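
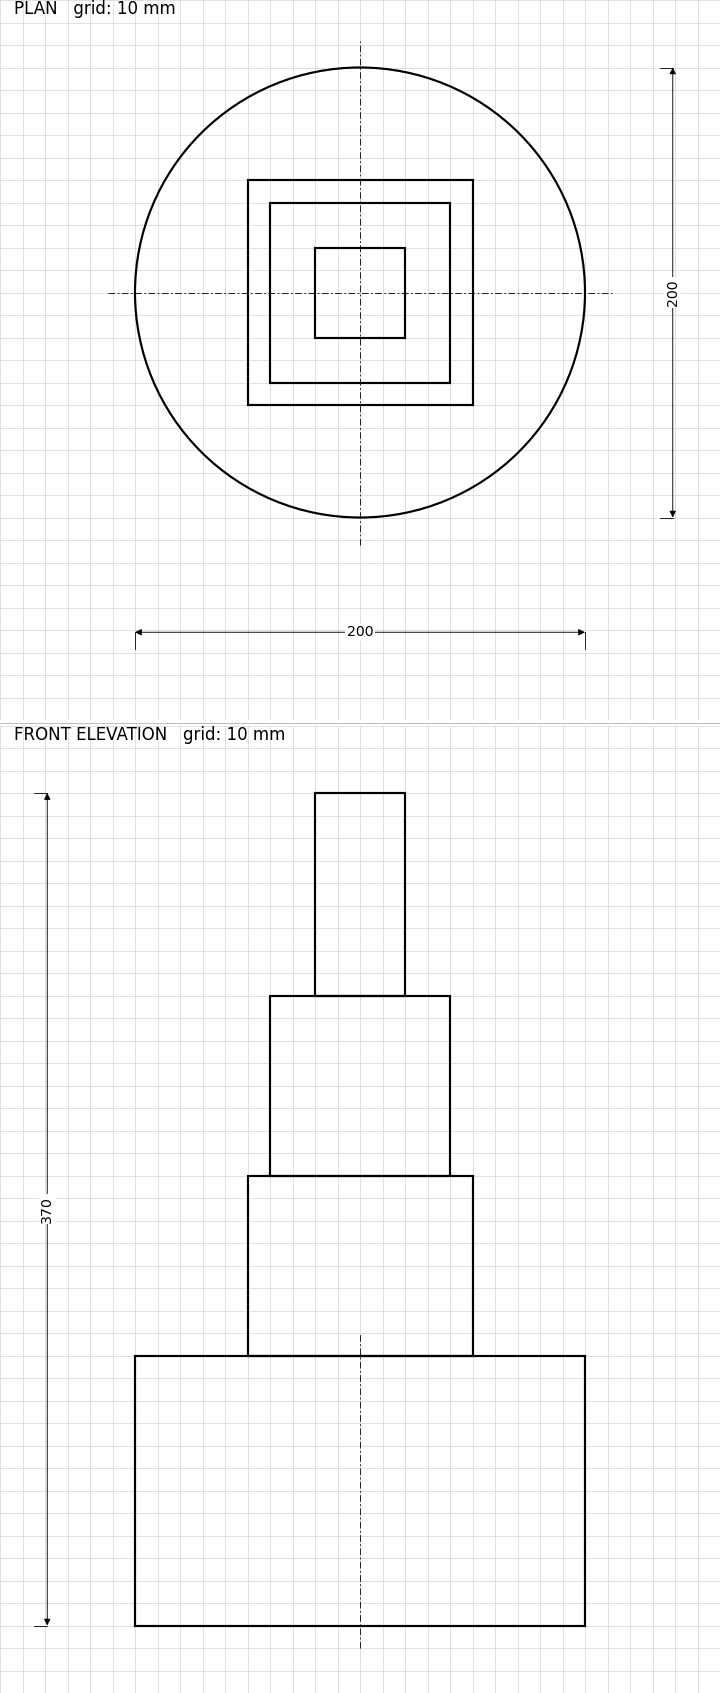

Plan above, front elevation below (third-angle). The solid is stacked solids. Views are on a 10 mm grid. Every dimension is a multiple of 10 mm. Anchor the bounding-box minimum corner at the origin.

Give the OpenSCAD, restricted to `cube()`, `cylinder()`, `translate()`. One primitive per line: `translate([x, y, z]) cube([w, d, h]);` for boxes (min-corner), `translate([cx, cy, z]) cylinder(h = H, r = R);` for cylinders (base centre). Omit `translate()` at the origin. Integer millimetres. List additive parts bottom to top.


translate([100, 100, 0]) cylinder(h = 120, r = 100);
translate([50, 50, 120]) cube([100, 100, 80]);
translate([60, 60, 200]) cube([80, 80, 80]);
translate([80, 80, 280]) cube([40, 40, 90]);


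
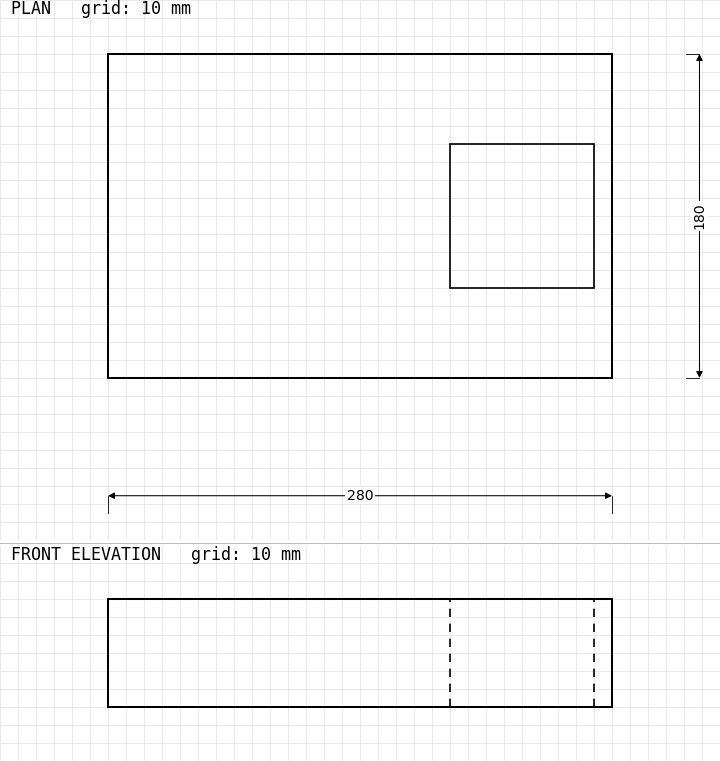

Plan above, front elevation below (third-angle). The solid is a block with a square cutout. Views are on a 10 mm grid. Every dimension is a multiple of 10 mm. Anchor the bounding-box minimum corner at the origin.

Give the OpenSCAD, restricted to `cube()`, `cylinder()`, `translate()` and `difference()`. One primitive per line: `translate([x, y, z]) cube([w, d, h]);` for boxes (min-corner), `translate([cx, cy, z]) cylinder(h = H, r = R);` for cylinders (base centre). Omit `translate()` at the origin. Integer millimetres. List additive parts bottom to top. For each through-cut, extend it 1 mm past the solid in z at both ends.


difference() {
  cube([280, 180, 60]);
  translate([190, 50, -1]) cube([80, 80, 62]);
}


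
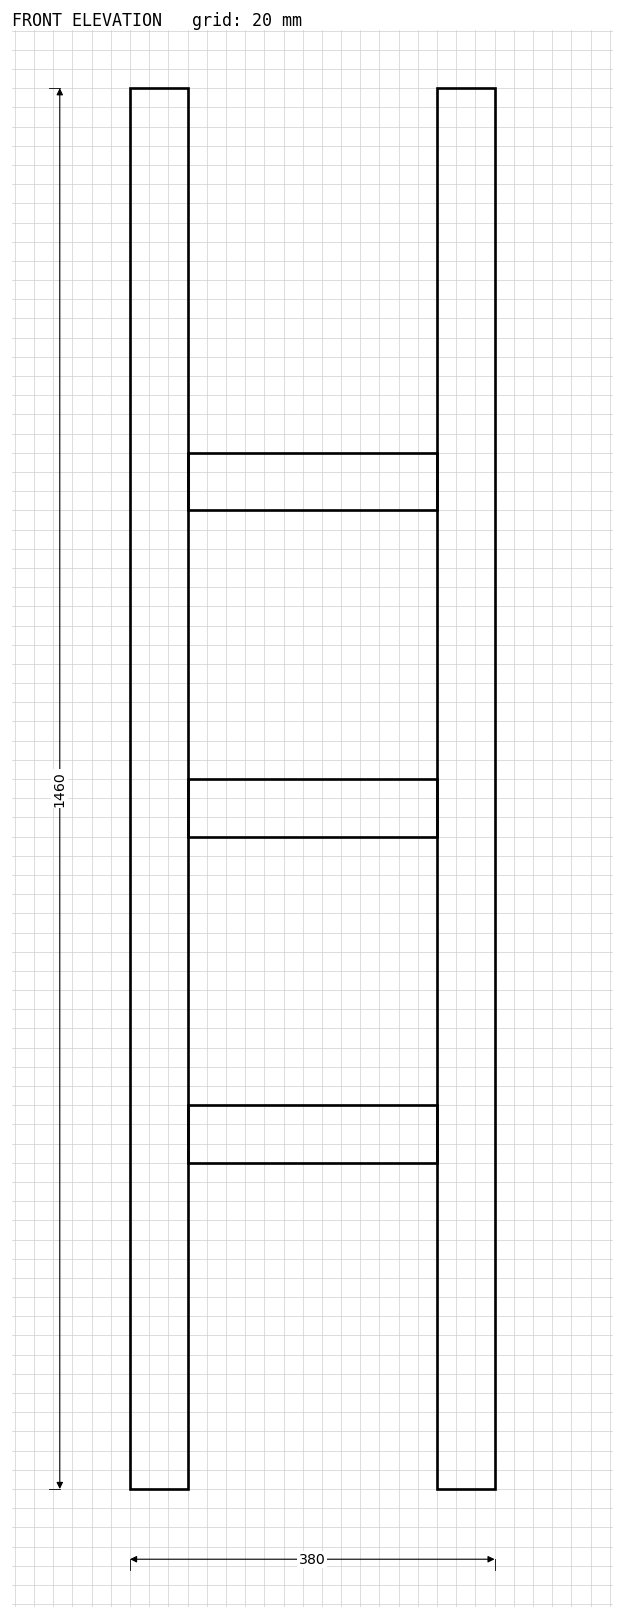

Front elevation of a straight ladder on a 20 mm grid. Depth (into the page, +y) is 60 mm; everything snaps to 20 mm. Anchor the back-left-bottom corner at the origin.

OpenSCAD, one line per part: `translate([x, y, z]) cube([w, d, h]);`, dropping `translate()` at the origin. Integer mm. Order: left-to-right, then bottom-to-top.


cube([60, 60, 1460]);
translate([60, 0, 340]) cube([260, 60, 60]);
translate([60, 0, 680]) cube([260, 60, 60]);
translate([60, 0, 1020]) cube([260, 60, 60]);
translate([320, 0, 0]) cube([60, 60, 1460]);


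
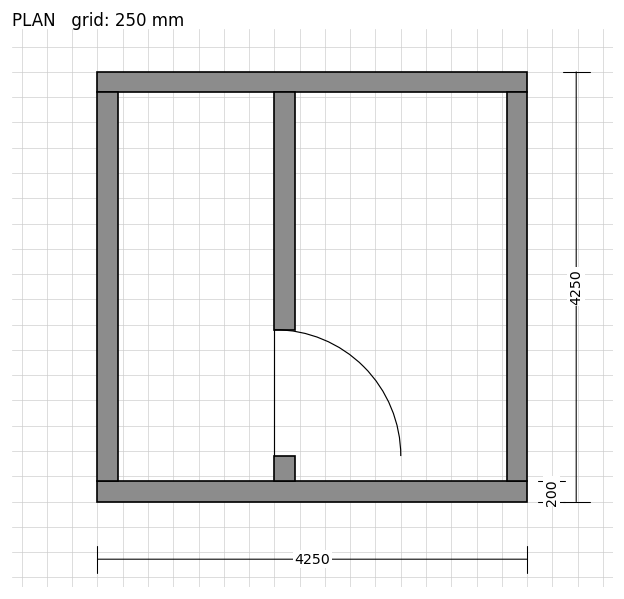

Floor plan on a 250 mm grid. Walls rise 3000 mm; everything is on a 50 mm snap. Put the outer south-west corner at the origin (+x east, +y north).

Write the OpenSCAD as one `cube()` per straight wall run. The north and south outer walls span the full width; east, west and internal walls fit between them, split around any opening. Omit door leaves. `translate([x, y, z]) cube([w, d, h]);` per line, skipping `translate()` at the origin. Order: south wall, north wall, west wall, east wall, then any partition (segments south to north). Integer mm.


cube([4250, 200, 3000]);
translate([0, 4050, 0]) cube([4250, 200, 3000]);
translate([0, 200, 0]) cube([200, 3850, 3000]);
translate([4050, 200, 0]) cube([200, 3850, 3000]);
translate([1750, 200, 0]) cube([200, 250, 3000]);
translate([1750, 1700, 0]) cube([200, 2350, 3000]);


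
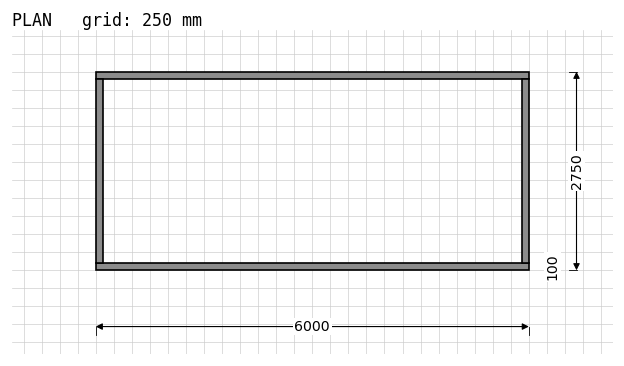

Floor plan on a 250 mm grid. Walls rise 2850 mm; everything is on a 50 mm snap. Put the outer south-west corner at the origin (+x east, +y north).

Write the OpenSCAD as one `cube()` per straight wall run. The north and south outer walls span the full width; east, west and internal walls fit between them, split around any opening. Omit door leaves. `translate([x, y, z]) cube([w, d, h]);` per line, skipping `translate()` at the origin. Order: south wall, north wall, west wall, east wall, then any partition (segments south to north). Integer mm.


cube([6000, 100, 2850]);
translate([0, 2650, 0]) cube([6000, 100, 2850]);
translate([0, 100, 0]) cube([100, 2550, 2850]);
translate([5900, 100, 0]) cube([100, 2550, 2850]);


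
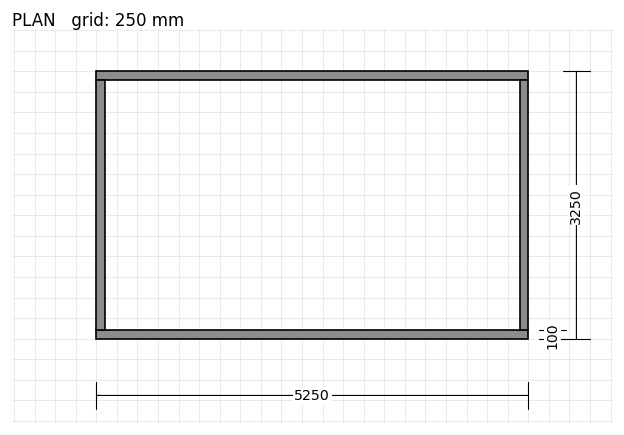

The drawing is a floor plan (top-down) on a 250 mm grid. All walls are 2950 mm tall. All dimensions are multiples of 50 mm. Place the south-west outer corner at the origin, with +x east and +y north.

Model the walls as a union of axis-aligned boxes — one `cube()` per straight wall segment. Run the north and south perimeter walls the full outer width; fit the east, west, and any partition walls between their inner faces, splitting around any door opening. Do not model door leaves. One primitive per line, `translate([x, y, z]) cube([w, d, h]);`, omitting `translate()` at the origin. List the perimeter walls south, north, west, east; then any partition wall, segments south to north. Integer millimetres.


cube([5250, 100, 2950]);
translate([0, 3150, 0]) cube([5250, 100, 2950]);
translate([0, 100, 0]) cube([100, 3050, 2950]);
translate([5150, 100, 0]) cube([100, 3050, 2950]);


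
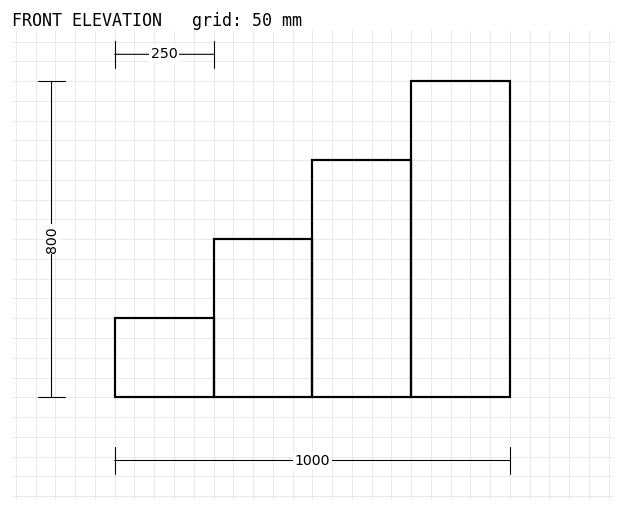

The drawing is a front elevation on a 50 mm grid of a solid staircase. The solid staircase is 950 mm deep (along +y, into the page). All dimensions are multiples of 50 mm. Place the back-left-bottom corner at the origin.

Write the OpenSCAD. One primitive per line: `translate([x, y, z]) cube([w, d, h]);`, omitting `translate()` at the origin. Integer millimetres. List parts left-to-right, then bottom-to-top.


cube([250, 950, 200]);
translate([250, 0, 0]) cube([250, 950, 400]);
translate([500, 0, 0]) cube([250, 950, 600]);
translate([750, 0, 0]) cube([250, 950, 800]);


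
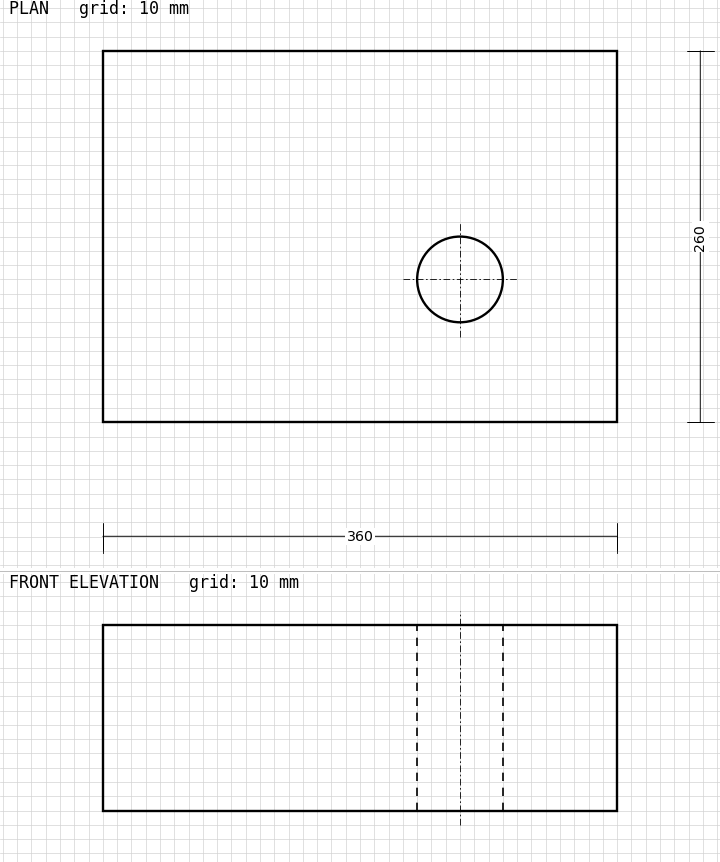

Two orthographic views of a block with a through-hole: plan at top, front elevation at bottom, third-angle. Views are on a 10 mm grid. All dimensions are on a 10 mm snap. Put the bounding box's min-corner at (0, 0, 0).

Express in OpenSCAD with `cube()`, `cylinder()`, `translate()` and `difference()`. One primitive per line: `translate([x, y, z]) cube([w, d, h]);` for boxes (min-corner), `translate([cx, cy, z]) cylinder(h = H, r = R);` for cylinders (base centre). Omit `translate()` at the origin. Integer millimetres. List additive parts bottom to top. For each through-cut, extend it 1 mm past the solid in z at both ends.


difference() {
  cube([360, 260, 130]);
  translate([250, 100, -1]) cylinder(h = 132, r = 30);
}


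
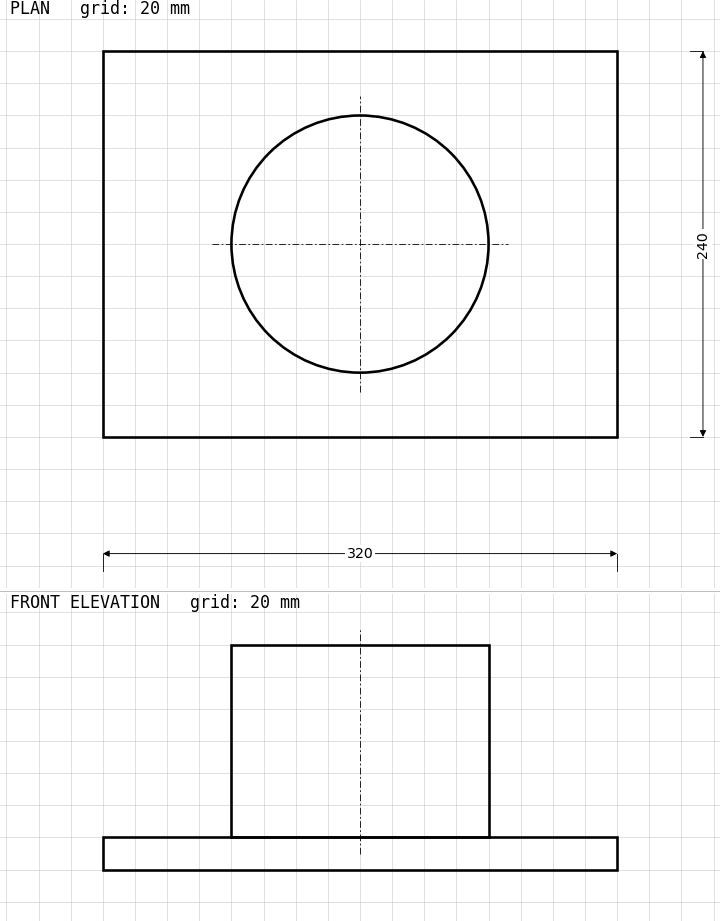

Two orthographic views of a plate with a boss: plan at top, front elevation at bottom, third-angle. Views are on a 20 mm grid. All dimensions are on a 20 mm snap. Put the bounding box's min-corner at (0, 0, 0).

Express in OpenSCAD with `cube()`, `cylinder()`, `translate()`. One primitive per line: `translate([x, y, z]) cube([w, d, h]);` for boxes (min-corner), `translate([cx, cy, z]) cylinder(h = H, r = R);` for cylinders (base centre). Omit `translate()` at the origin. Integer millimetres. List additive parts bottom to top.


cube([320, 240, 20]);
translate([160, 120, 20]) cylinder(h = 120, r = 80);


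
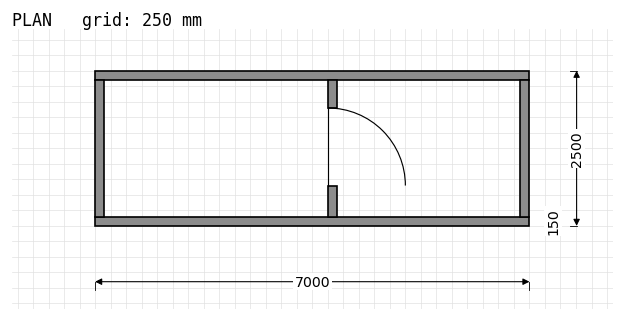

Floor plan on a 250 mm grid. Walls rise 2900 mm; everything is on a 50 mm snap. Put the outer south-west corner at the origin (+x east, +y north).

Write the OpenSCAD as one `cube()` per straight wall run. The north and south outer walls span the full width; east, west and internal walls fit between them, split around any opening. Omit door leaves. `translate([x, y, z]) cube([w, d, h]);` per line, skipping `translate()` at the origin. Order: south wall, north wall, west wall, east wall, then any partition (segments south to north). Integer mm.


cube([7000, 150, 2900]);
translate([0, 2350, 0]) cube([7000, 150, 2900]);
translate([0, 150, 0]) cube([150, 2200, 2900]);
translate([6850, 150, 0]) cube([150, 2200, 2900]);
translate([3750, 150, 0]) cube([150, 500, 2900]);
translate([3750, 1900, 0]) cube([150, 450, 2900]);


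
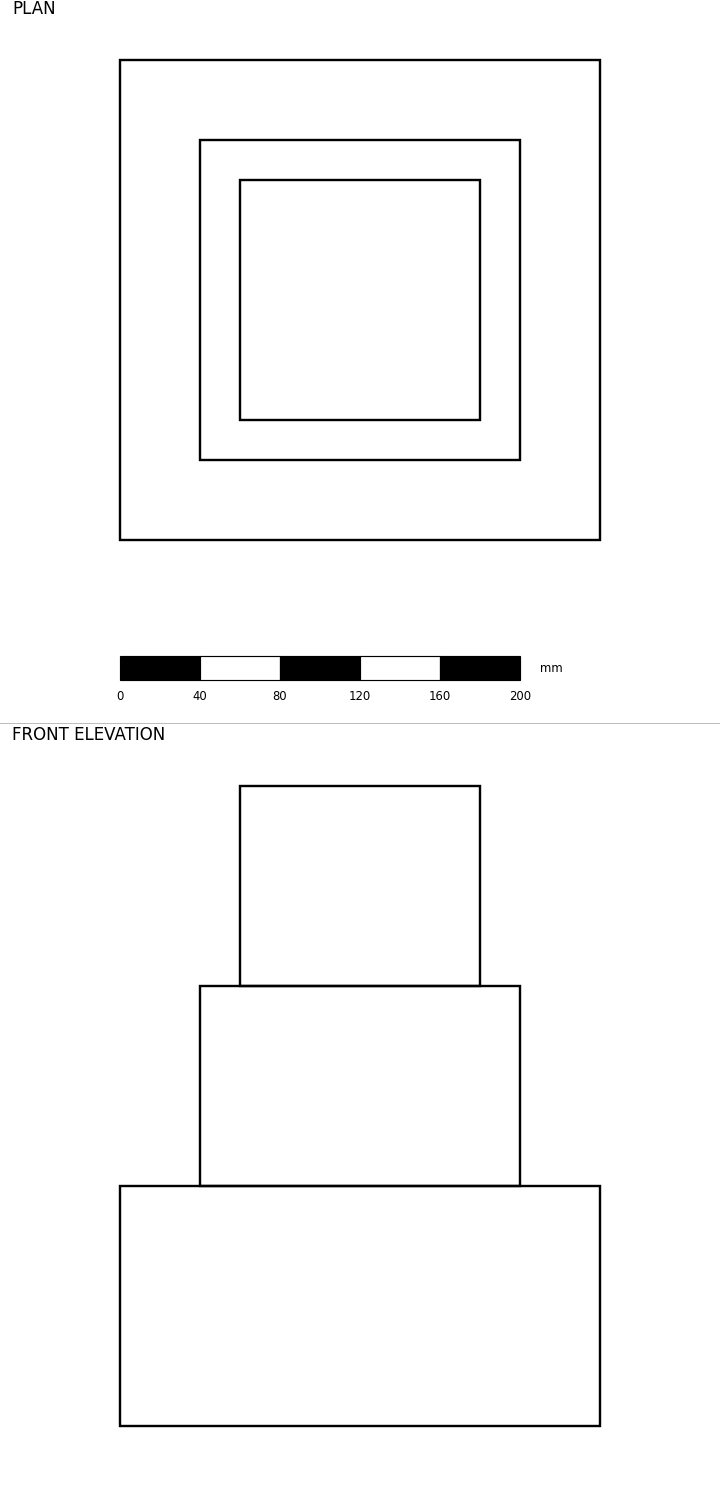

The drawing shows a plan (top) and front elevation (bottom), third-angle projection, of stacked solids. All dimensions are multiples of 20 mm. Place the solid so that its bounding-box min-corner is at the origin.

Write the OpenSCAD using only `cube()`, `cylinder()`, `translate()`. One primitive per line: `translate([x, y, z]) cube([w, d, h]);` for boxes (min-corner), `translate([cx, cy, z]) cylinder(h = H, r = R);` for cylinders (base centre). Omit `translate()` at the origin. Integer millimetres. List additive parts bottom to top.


cube([240, 240, 120]);
translate([40, 40, 120]) cube([160, 160, 100]);
translate([60, 60, 220]) cube([120, 120, 100]);


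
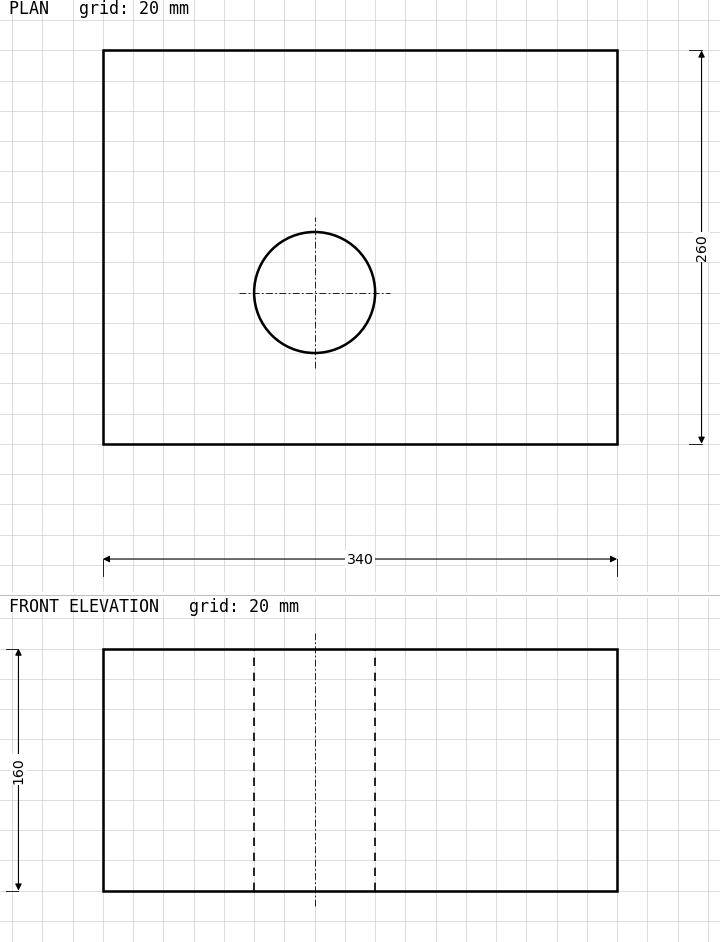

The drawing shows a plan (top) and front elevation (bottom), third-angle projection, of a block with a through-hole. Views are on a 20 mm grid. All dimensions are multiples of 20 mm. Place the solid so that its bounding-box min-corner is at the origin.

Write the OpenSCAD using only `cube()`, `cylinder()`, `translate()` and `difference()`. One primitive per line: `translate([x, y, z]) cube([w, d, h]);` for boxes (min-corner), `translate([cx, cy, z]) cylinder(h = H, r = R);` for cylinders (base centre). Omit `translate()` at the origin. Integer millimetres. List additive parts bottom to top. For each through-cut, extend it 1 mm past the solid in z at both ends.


difference() {
  cube([340, 260, 160]);
  translate([140, 100, -1]) cylinder(h = 162, r = 40);
}


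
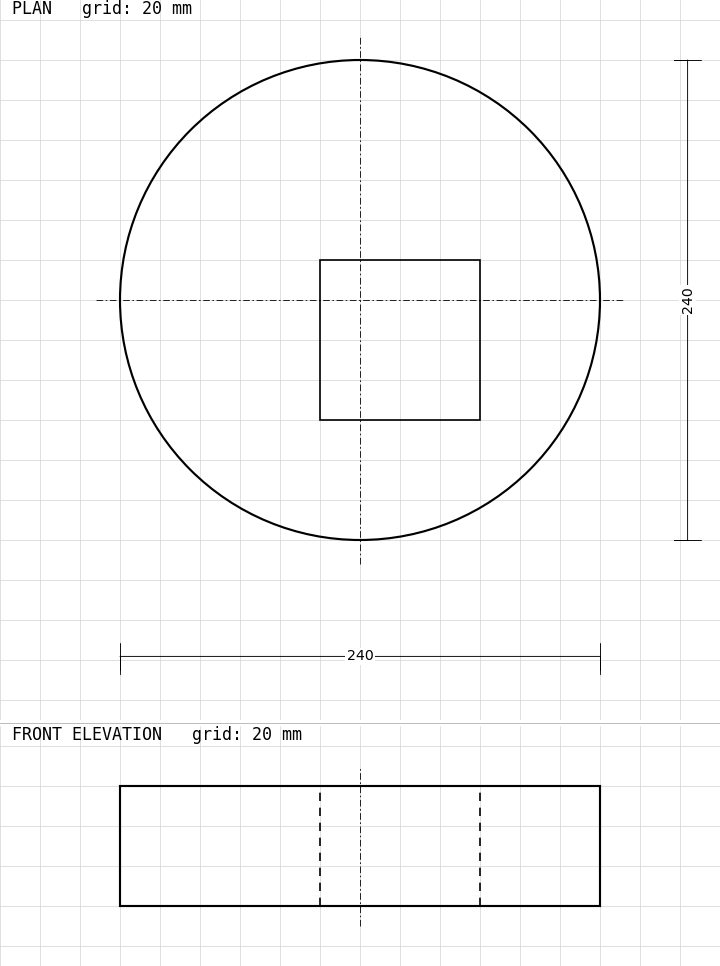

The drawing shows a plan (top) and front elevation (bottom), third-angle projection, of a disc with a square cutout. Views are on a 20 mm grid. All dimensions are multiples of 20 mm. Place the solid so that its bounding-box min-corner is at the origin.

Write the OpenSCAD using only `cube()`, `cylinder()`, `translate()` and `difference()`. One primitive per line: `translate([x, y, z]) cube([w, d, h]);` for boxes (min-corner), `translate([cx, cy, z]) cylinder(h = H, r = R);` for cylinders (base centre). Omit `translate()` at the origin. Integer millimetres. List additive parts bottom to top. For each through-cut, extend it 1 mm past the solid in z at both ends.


difference() {
  translate([120, 120, 0]) cylinder(h = 60, r = 120);
  translate([100, 60, -1]) cube([80, 80, 62]);
}


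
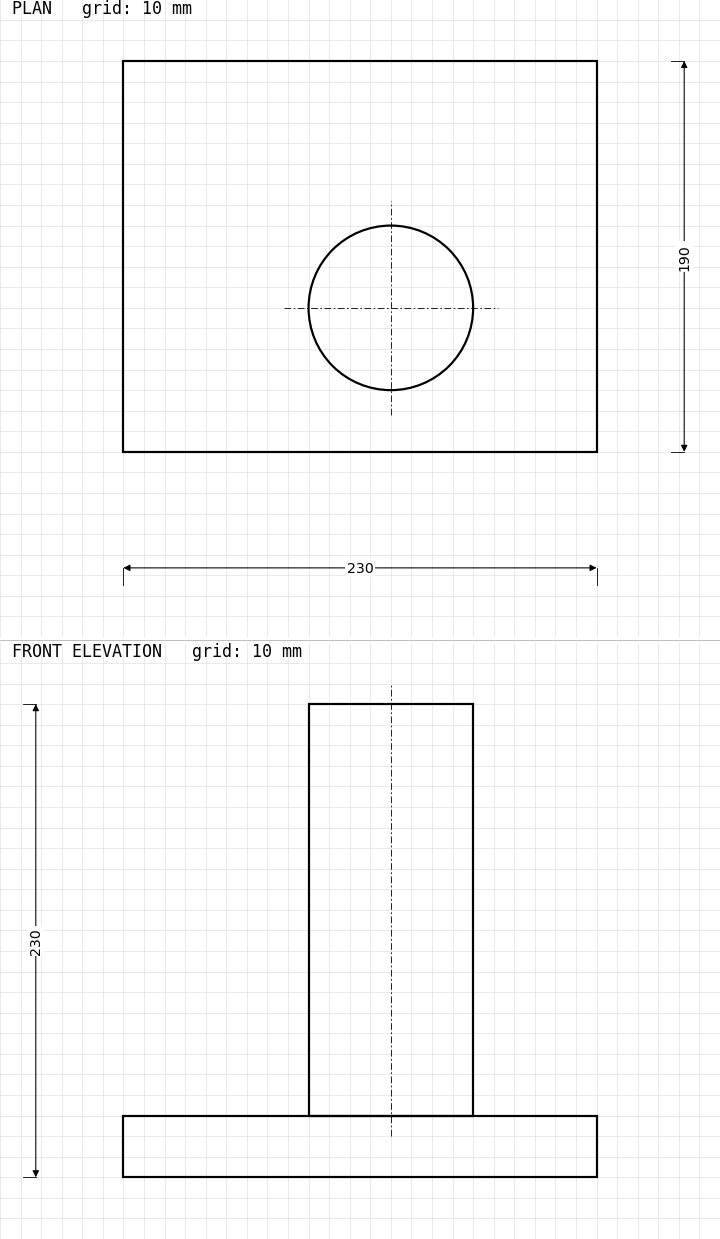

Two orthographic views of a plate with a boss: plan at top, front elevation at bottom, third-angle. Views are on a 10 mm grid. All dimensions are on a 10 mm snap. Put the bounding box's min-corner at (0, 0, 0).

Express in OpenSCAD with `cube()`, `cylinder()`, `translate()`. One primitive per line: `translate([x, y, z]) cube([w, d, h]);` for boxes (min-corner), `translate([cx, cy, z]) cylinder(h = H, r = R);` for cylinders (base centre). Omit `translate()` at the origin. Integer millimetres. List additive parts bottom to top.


cube([230, 190, 30]);
translate([130, 70, 30]) cylinder(h = 200, r = 40);


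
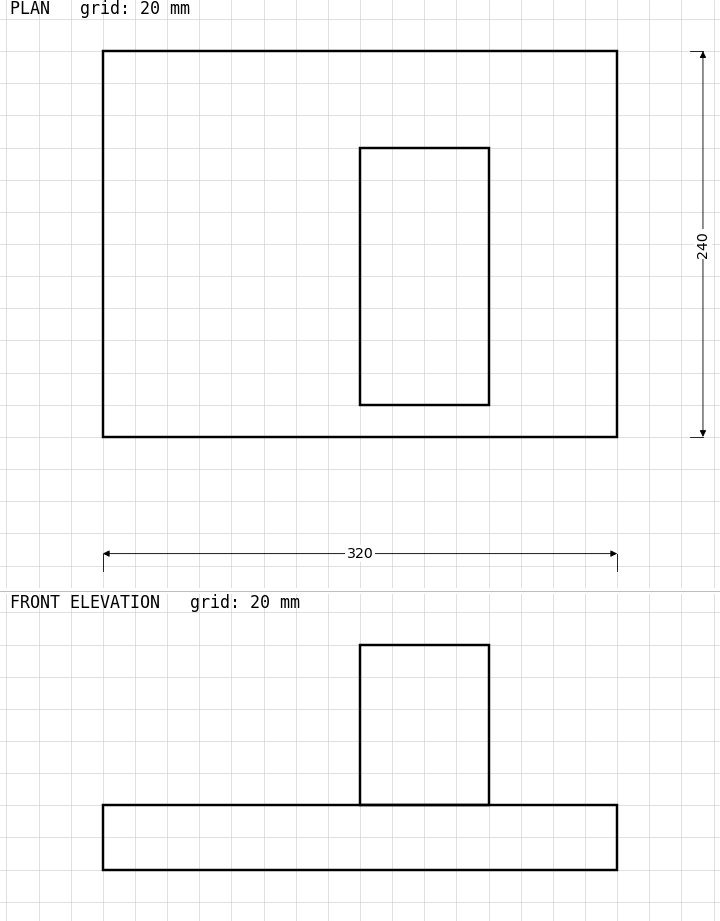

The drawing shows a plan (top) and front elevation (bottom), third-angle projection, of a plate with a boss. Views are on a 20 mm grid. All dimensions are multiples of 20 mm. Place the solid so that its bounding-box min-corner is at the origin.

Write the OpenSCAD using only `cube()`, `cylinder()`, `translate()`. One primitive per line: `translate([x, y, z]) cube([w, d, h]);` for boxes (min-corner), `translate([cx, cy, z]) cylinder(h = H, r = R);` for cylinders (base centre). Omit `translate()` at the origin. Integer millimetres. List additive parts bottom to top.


cube([320, 240, 40]);
translate([160, 20, 40]) cube([80, 160, 100]);


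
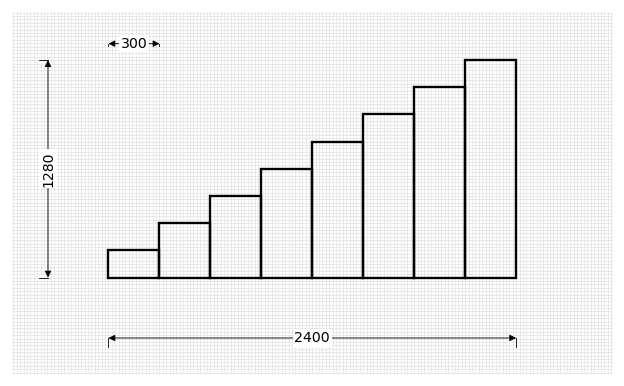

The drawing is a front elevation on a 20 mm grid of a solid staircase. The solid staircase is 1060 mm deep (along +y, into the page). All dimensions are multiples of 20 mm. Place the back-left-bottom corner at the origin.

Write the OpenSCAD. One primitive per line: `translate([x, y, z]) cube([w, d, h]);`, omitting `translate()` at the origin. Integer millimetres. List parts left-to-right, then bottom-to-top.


cube([300, 1060, 160]);
translate([300, 0, 0]) cube([300, 1060, 320]);
translate([600, 0, 0]) cube([300, 1060, 480]);
translate([900, 0, 0]) cube([300, 1060, 640]);
translate([1200, 0, 0]) cube([300, 1060, 800]);
translate([1500, 0, 0]) cube([300, 1060, 960]);
translate([1800, 0, 0]) cube([300, 1060, 1120]);
translate([2100, 0, 0]) cube([300, 1060, 1280]);


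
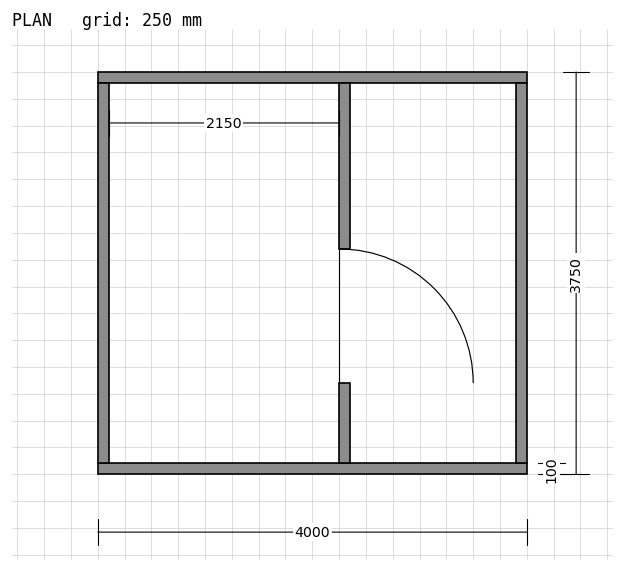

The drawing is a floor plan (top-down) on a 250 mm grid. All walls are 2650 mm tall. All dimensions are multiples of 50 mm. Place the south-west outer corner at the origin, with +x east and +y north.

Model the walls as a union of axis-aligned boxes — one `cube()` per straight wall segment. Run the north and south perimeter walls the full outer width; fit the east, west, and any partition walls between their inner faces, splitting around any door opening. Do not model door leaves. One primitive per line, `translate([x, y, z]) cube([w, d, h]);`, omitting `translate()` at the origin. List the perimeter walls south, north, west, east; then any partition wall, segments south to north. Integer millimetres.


cube([4000, 100, 2650]);
translate([0, 3650, 0]) cube([4000, 100, 2650]);
translate([0, 100, 0]) cube([100, 3550, 2650]);
translate([3900, 100, 0]) cube([100, 3550, 2650]);
translate([2250, 100, 0]) cube([100, 750, 2650]);
translate([2250, 2100, 0]) cube([100, 1550, 2650]);


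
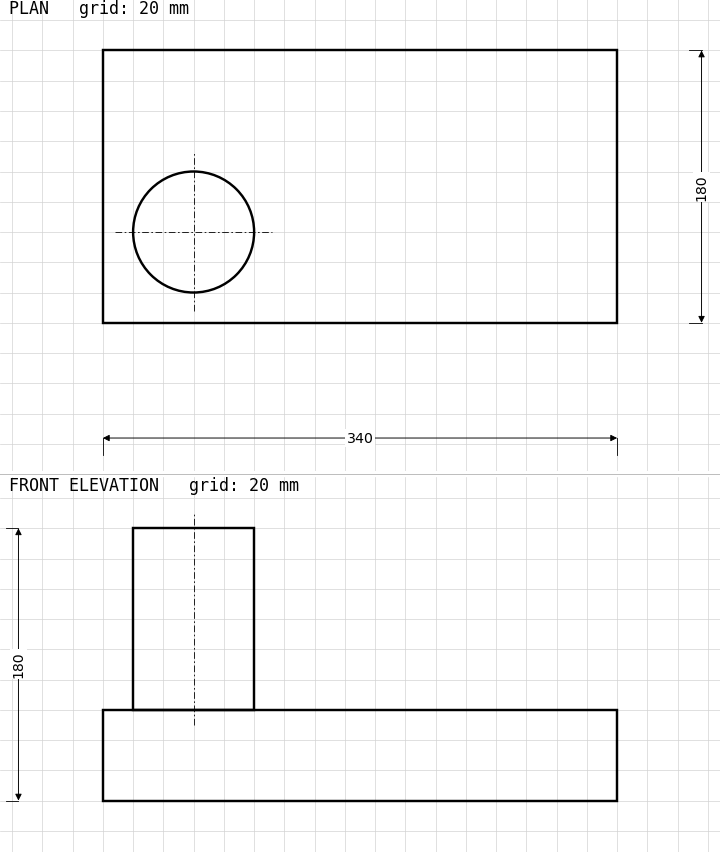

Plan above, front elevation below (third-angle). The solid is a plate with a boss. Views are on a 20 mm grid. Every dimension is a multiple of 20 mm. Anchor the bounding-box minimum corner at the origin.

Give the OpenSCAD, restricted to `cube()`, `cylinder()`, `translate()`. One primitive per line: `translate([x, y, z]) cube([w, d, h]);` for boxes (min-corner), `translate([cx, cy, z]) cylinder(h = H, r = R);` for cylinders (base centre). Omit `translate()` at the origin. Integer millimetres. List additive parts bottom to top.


cube([340, 180, 60]);
translate([60, 60, 60]) cylinder(h = 120, r = 40);


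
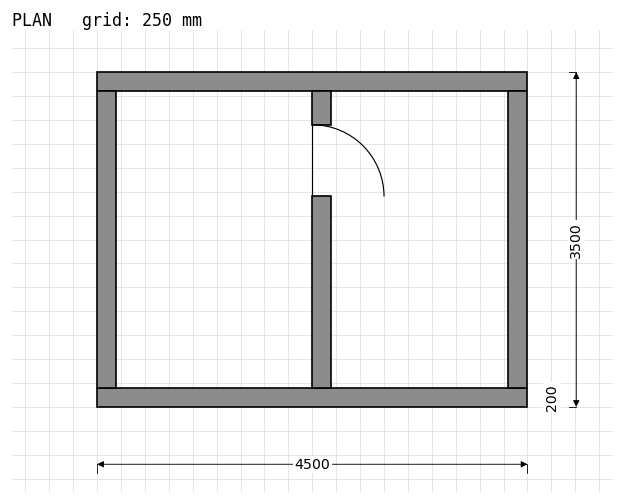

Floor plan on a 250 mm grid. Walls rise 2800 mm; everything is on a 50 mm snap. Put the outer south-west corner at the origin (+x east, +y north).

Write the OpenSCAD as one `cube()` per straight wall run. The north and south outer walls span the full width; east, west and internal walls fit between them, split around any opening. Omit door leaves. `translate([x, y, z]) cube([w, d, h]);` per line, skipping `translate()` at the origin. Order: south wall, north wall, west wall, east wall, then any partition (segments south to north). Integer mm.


cube([4500, 200, 2800]);
translate([0, 3300, 0]) cube([4500, 200, 2800]);
translate([0, 200, 0]) cube([200, 3100, 2800]);
translate([4300, 200, 0]) cube([200, 3100, 2800]);
translate([2250, 200, 0]) cube([200, 2000, 2800]);
translate([2250, 2950, 0]) cube([200, 350, 2800]);


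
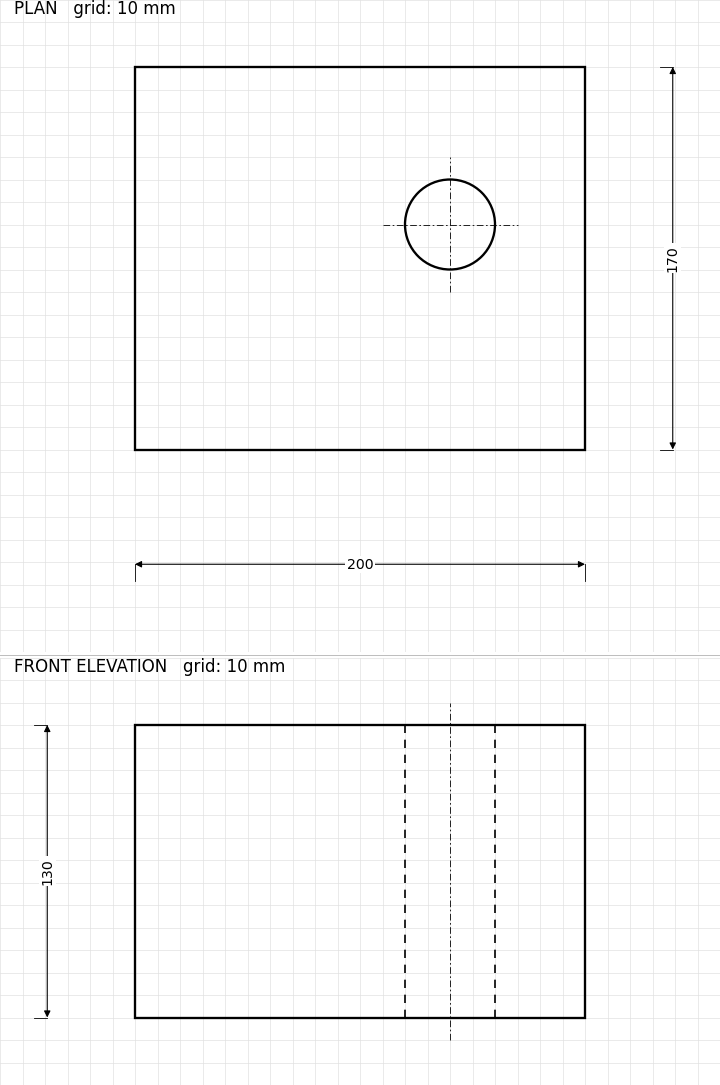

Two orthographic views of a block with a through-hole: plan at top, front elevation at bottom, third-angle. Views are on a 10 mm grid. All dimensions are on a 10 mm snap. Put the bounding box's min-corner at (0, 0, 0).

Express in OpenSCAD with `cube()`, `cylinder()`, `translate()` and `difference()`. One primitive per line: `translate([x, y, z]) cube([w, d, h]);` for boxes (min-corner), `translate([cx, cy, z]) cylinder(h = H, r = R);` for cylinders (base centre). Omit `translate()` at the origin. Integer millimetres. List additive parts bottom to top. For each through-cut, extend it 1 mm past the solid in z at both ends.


difference() {
  cube([200, 170, 130]);
  translate([140, 100, -1]) cylinder(h = 132, r = 20);
}


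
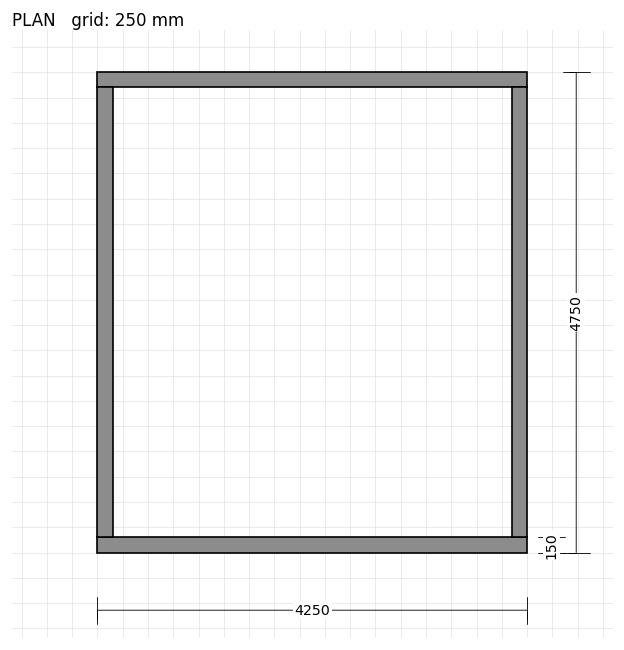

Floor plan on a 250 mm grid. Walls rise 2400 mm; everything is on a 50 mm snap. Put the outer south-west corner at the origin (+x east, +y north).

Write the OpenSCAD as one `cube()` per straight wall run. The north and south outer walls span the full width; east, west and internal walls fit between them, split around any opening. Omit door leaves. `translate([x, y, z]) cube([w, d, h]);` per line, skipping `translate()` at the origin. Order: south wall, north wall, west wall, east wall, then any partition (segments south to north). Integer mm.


cube([4250, 150, 2400]);
translate([0, 4600, 0]) cube([4250, 150, 2400]);
translate([0, 150, 0]) cube([150, 4450, 2400]);
translate([4100, 150, 0]) cube([150, 4450, 2400]);


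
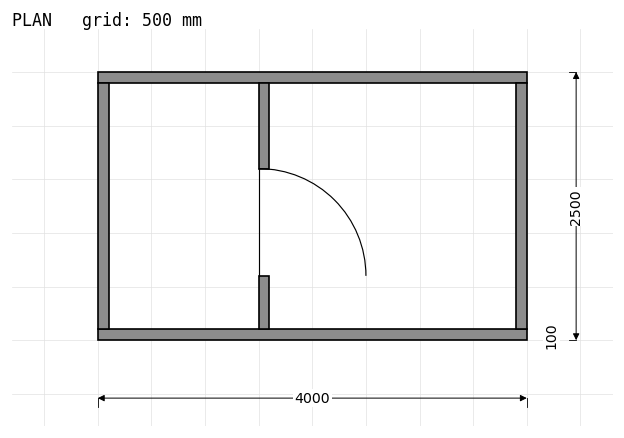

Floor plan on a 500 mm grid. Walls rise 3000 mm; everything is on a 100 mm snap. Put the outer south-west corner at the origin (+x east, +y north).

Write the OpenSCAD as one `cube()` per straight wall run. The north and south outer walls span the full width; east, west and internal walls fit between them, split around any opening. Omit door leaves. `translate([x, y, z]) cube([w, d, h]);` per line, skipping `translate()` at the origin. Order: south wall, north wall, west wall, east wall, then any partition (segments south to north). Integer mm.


cube([4000, 100, 3000]);
translate([0, 2400, 0]) cube([4000, 100, 3000]);
translate([0, 100, 0]) cube([100, 2300, 3000]);
translate([3900, 100, 0]) cube([100, 2300, 3000]);
translate([1500, 100, 0]) cube([100, 500, 3000]);
translate([1500, 1600, 0]) cube([100, 800, 3000]);


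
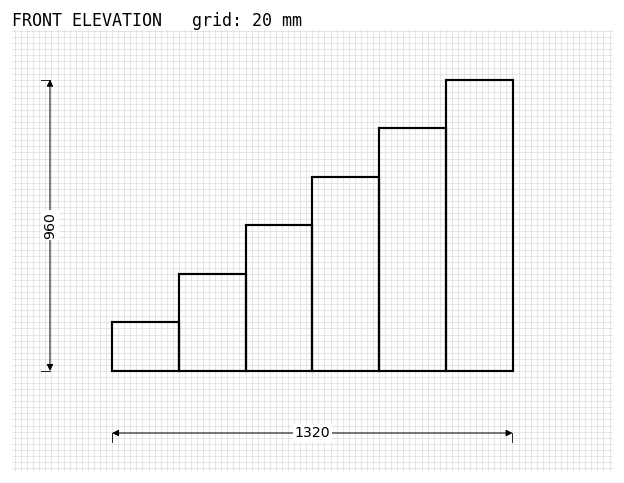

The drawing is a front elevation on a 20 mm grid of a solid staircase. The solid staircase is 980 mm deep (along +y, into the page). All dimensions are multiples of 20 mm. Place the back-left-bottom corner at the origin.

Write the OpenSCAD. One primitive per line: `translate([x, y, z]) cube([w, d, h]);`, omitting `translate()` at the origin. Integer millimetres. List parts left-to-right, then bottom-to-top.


cube([220, 980, 160]);
translate([220, 0, 0]) cube([220, 980, 320]);
translate([440, 0, 0]) cube([220, 980, 480]);
translate([660, 0, 0]) cube([220, 980, 640]);
translate([880, 0, 0]) cube([220, 980, 800]);
translate([1100, 0, 0]) cube([220, 980, 960]);


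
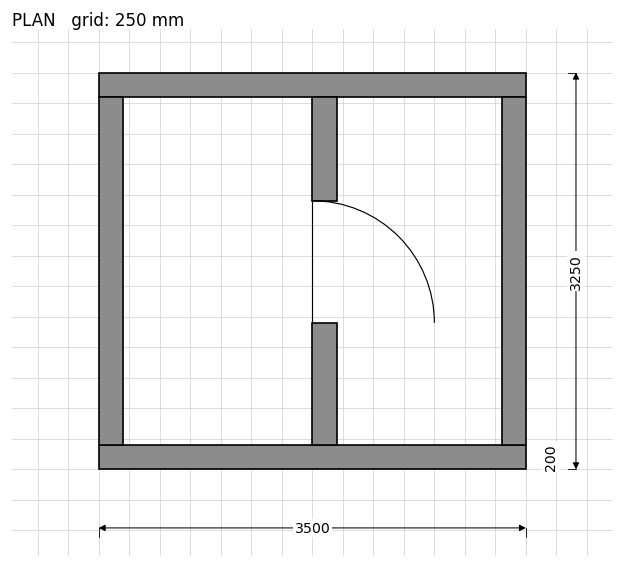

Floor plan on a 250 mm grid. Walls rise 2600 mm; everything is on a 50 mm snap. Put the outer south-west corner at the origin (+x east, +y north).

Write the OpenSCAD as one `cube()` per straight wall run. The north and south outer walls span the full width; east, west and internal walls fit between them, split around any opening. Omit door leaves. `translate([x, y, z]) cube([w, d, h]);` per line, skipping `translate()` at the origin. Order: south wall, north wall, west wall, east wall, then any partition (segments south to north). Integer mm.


cube([3500, 200, 2600]);
translate([0, 3050, 0]) cube([3500, 200, 2600]);
translate([0, 200, 0]) cube([200, 2850, 2600]);
translate([3300, 200, 0]) cube([200, 2850, 2600]);
translate([1750, 200, 0]) cube([200, 1000, 2600]);
translate([1750, 2200, 0]) cube([200, 850, 2600]);


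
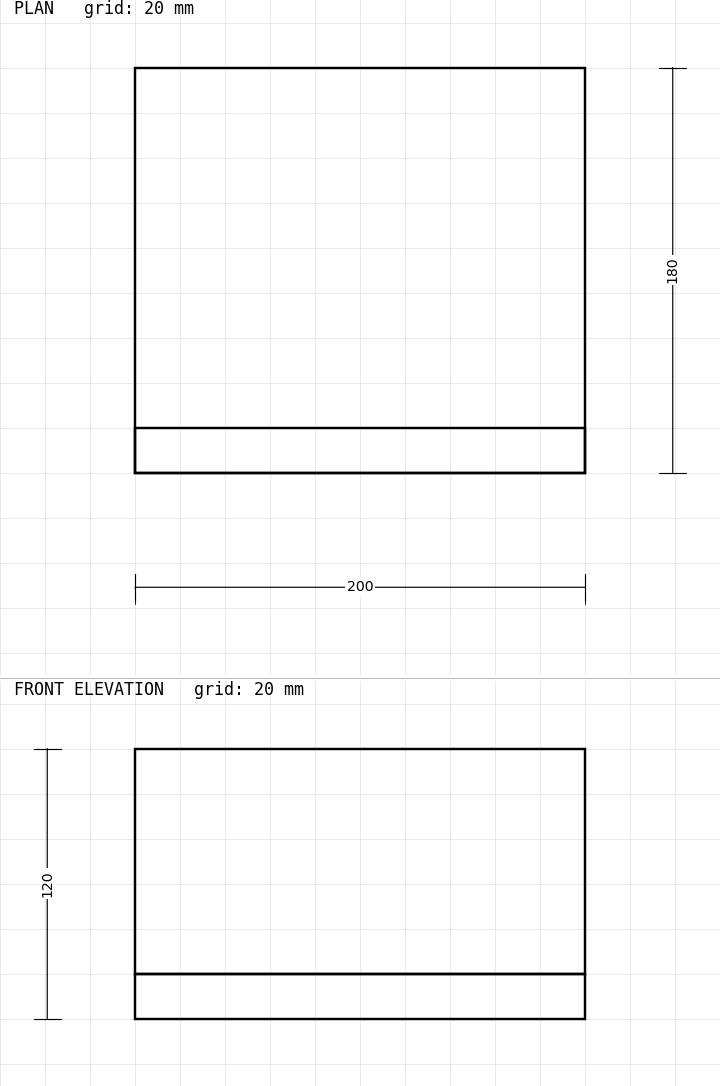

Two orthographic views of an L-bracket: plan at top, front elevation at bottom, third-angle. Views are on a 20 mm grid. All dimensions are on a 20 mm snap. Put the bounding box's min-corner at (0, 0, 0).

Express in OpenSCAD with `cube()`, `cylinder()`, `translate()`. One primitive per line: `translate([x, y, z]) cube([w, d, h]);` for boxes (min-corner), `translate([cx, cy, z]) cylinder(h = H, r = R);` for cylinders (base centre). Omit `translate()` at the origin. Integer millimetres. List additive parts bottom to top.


cube([200, 180, 20]);
translate([0, 0, 20]) cube([200, 20, 100]);


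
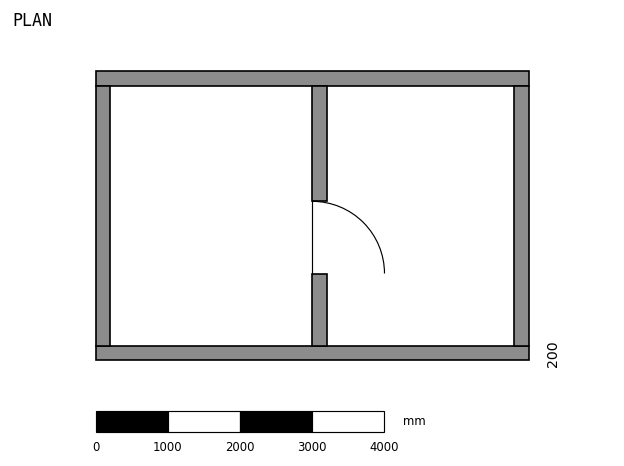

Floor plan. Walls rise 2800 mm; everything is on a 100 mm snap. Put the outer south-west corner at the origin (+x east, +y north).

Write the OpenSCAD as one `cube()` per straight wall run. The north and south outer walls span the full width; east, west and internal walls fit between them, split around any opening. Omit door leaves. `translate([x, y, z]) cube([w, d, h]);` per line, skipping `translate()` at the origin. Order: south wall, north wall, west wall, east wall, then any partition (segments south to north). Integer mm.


cube([6000, 200, 2800]);
translate([0, 3800, 0]) cube([6000, 200, 2800]);
translate([0, 200, 0]) cube([200, 3600, 2800]);
translate([5800, 200, 0]) cube([200, 3600, 2800]);
translate([3000, 200, 0]) cube([200, 1000, 2800]);
translate([3000, 2200, 0]) cube([200, 1600, 2800]);


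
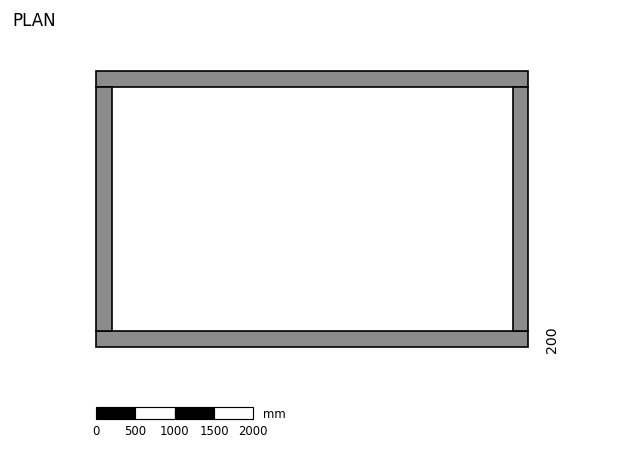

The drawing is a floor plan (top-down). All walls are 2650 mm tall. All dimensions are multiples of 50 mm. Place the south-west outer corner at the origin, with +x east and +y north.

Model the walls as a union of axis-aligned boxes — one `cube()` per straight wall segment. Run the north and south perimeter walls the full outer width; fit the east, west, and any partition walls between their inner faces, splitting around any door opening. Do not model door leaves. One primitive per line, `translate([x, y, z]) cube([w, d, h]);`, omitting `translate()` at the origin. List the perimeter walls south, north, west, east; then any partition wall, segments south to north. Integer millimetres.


cube([5500, 200, 2650]);
translate([0, 3300, 0]) cube([5500, 200, 2650]);
translate([0, 200, 0]) cube([200, 3100, 2650]);
translate([5300, 200, 0]) cube([200, 3100, 2650]);


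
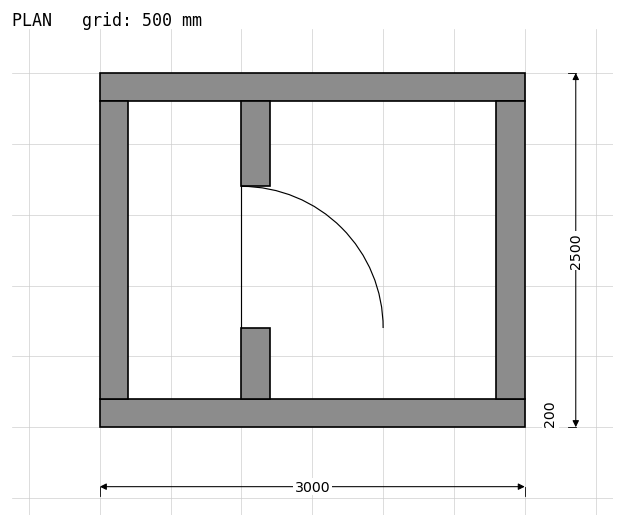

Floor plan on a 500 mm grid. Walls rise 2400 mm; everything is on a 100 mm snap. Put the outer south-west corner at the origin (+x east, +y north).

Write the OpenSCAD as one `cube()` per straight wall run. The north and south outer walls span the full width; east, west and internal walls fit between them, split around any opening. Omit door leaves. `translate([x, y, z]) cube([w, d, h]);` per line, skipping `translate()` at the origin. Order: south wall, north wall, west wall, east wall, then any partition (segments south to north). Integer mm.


cube([3000, 200, 2400]);
translate([0, 2300, 0]) cube([3000, 200, 2400]);
translate([0, 200, 0]) cube([200, 2100, 2400]);
translate([2800, 200, 0]) cube([200, 2100, 2400]);
translate([1000, 200, 0]) cube([200, 500, 2400]);
translate([1000, 1700, 0]) cube([200, 600, 2400]);


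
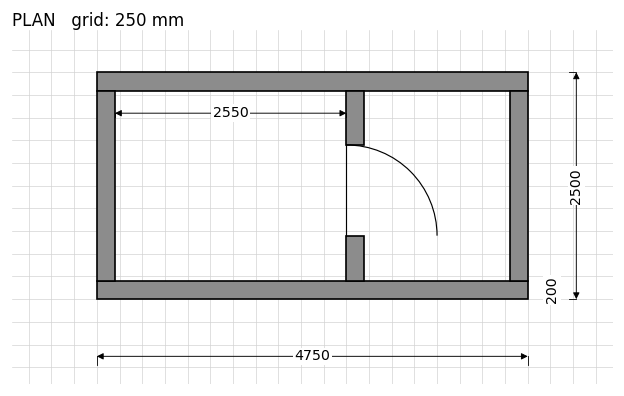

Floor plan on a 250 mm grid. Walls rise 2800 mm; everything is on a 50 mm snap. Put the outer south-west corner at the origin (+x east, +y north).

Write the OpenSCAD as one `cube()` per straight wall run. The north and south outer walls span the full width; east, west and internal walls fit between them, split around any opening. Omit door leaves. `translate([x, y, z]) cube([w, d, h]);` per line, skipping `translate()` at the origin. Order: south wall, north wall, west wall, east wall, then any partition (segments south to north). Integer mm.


cube([4750, 200, 2800]);
translate([0, 2300, 0]) cube([4750, 200, 2800]);
translate([0, 200, 0]) cube([200, 2100, 2800]);
translate([4550, 200, 0]) cube([200, 2100, 2800]);
translate([2750, 200, 0]) cube([200, 500, 2800]);
translate([2750, 1700, 0]) cube([200, 600, 2800]);


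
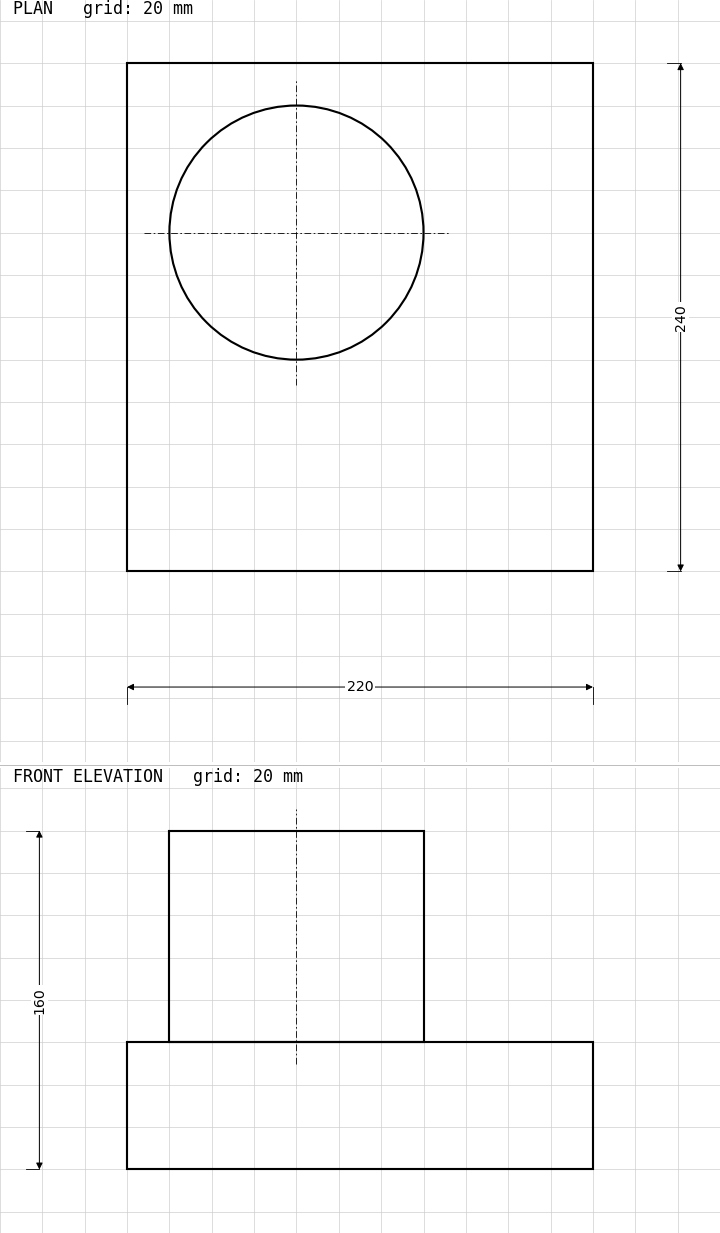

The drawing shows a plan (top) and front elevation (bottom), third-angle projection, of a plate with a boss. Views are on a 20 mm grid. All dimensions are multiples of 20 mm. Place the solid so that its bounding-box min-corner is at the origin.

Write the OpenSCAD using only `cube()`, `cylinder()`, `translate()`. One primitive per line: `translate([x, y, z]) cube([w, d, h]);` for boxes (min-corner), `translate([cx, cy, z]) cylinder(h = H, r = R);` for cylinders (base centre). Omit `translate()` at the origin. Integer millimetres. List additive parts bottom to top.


cube([220, 240, 60]);
translate([80, 160, 60]) cylinder(h = 100, r = 60);


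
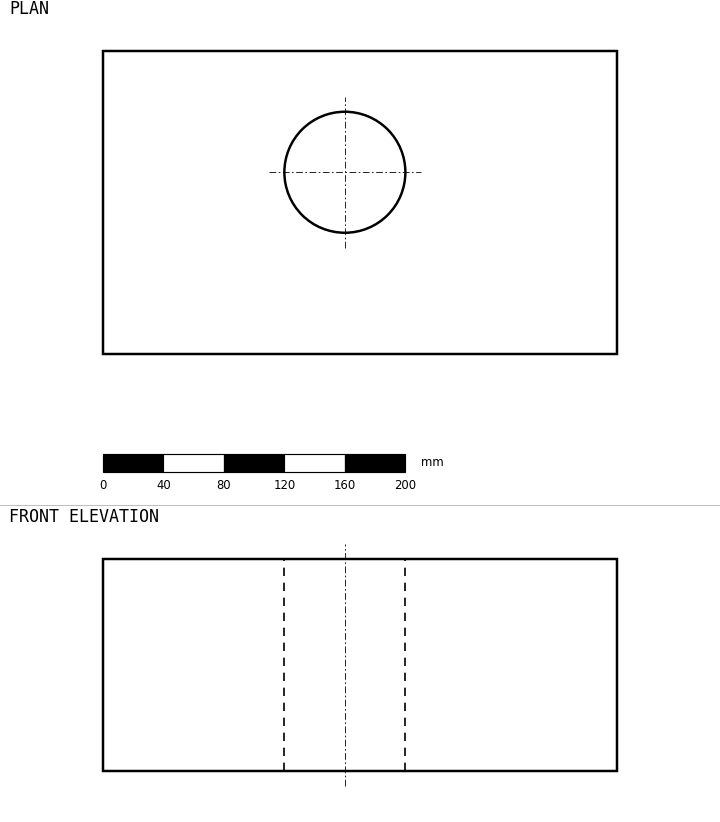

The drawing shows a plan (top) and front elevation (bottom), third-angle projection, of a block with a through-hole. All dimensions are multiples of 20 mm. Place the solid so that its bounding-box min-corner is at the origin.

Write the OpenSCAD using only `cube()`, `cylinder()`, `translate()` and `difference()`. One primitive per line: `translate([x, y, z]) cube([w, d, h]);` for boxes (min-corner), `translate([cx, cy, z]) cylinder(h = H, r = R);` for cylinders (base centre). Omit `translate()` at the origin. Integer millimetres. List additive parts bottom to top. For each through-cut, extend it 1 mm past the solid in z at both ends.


difference() {
  cube([340, 200, 140]);
  translate([160, 120, -1]) cylinder(h = 142, r = 40);
}


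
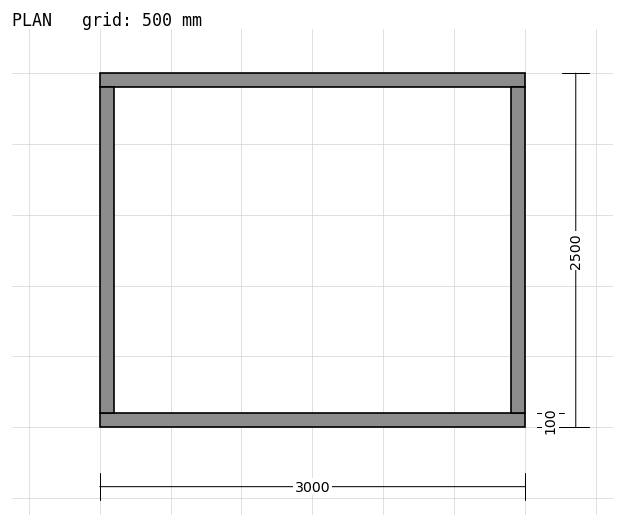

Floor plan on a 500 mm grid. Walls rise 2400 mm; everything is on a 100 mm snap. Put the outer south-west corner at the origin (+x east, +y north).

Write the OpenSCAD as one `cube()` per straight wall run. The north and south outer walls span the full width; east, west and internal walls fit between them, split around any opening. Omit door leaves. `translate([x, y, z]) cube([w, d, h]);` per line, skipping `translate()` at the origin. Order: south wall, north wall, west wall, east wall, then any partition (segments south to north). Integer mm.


cube([3000, 100, 2400]);
translate([0, 2400, 0]) cube([3000, 100, 2400]);
translate([0, 100, 0]) cube([100, 2300, 2400]);
translate([2900, 100, 0]) cube([100, 2300, 2400]);


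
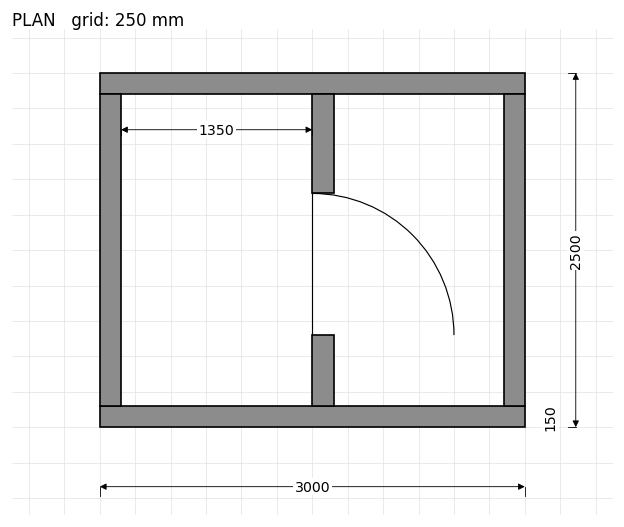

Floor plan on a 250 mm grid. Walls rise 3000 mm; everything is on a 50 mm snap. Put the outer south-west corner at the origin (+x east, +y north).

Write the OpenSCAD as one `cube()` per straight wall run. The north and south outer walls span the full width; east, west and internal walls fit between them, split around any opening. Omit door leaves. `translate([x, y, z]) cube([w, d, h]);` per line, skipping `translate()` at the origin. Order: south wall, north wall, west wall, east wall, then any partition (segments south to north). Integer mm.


cube([3000, 150, 3000]);
translate([0, 2350, 0]) cube([3000, 150, 3000]);
translate([0, 150, 0]) cube([150, 2200, 3000]);
translate([2850, 150, 0]) cube([150, 2200, 3000]);
translate([1500, 150, 0]) cube([150, 500, 3000]);
translate([1500, 1650, 0]) cube([150, 700, 3000]);


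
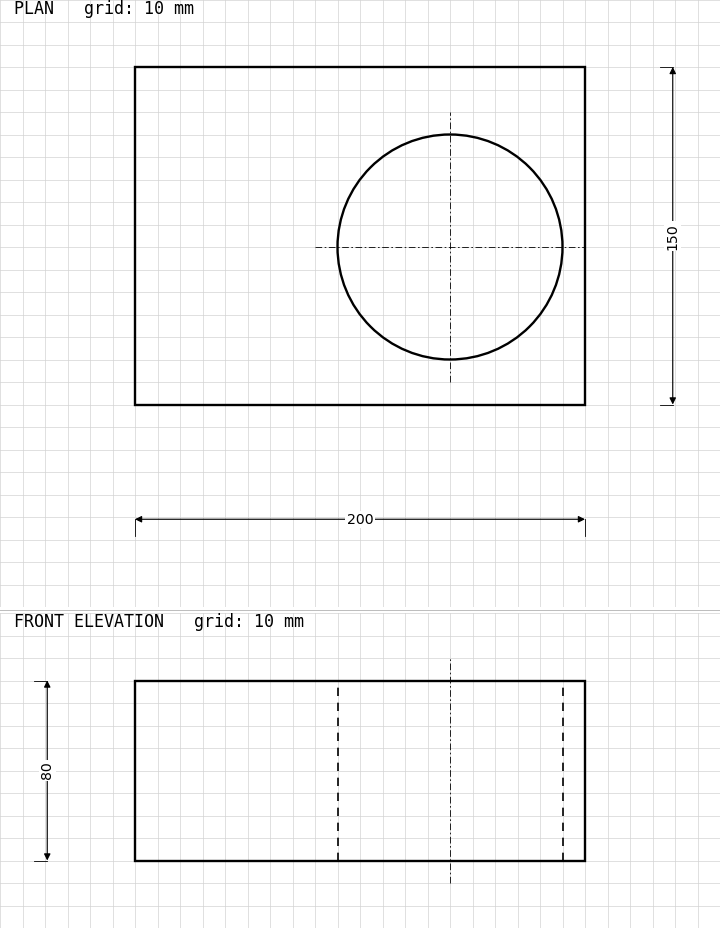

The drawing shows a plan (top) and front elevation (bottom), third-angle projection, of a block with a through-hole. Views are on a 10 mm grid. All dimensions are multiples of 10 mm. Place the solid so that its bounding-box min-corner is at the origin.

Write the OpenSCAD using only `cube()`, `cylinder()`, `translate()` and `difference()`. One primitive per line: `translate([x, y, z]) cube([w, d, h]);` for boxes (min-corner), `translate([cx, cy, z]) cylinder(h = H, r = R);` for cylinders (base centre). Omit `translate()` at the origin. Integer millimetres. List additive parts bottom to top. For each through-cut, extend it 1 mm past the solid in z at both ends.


difference() {
  cube([200, 150, 80]);
  translate([140, 70, -1]) cylinder(h = 82, r = 50);
}


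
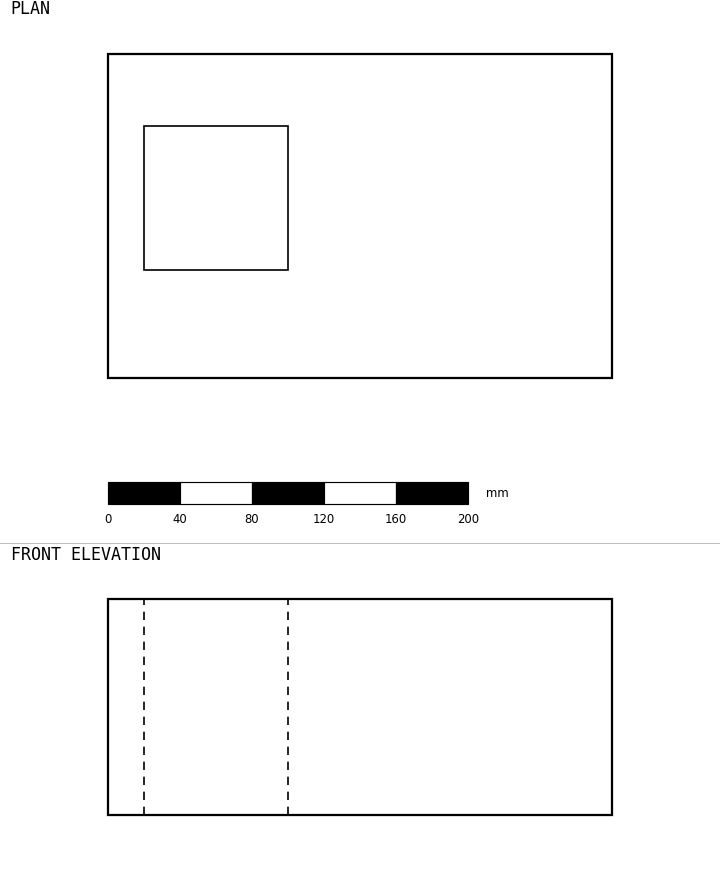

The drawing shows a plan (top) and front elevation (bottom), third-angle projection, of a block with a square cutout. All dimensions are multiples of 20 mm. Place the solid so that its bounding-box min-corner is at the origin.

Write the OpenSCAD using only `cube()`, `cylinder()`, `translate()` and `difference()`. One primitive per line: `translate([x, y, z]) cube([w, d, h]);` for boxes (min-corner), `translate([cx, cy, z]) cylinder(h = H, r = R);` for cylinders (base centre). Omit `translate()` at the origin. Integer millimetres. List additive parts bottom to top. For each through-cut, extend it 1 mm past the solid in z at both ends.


difference() {
  cube([280, 180, 120]);
  translate([20, 60, -1]) cube([80, 80, 122]);
}


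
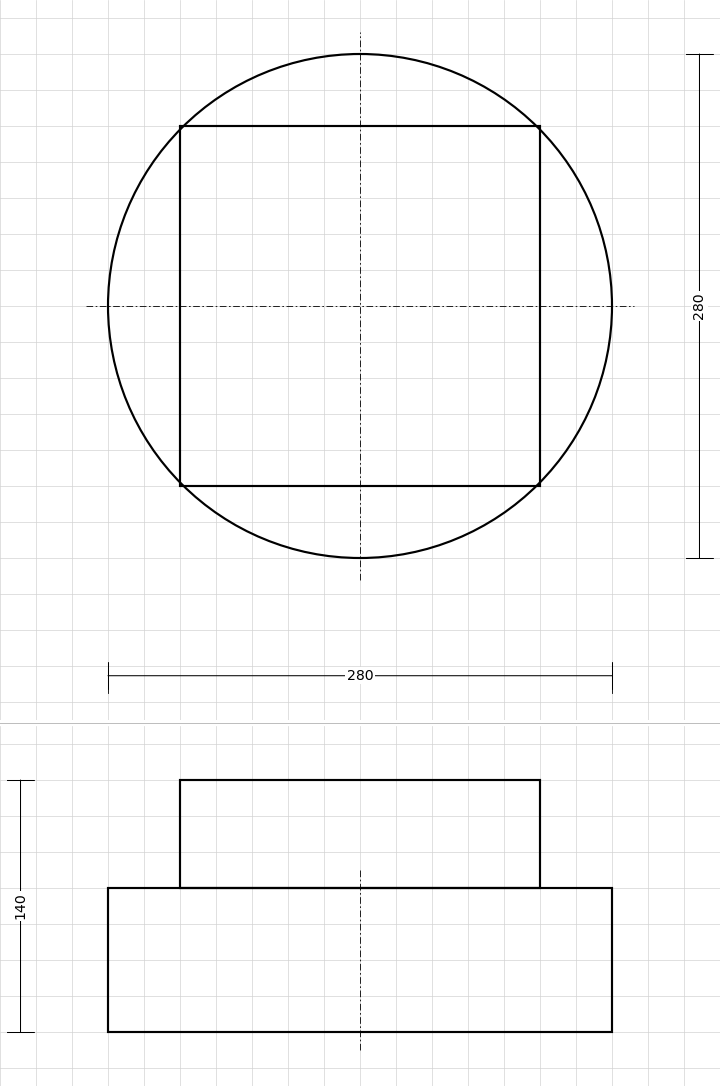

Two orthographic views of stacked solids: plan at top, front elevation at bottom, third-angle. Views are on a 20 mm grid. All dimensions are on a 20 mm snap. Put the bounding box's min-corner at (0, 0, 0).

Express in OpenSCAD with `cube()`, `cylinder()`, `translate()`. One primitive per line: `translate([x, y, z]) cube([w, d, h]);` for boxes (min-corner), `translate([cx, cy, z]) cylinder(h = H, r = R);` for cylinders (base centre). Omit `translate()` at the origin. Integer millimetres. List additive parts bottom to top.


translate([140, 140, 0]) cylinder(h = 80, r = 140);
translate([40, 40, 80]) cube([200, 200, 60]);


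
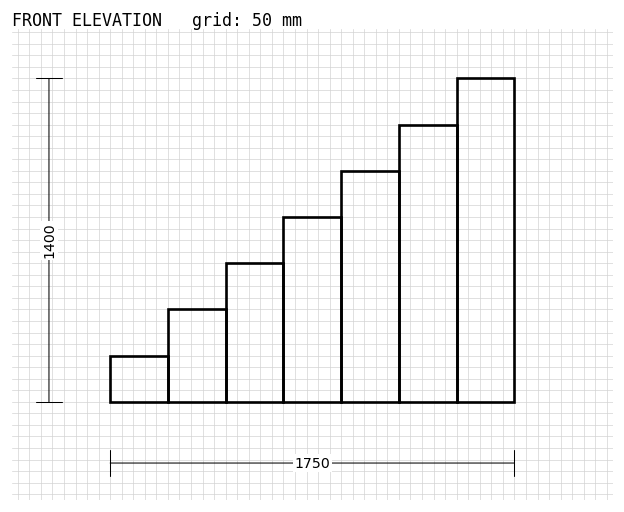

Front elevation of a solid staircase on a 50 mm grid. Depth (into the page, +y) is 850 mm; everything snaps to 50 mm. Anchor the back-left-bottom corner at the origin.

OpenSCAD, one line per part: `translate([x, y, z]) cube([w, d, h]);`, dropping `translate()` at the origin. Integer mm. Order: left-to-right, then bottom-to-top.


cube([250, 850, 200]);
translate([250, 0, 0]) cube([250, 850, 400]);
translate([500, 0, 0]) cube([250, 850, 600]);
translate([750, 0, 0]) cube([250, 850, 800]);
translate([1000, 0, 0]) cube([250, 850, 1000]);
translate([1250, 0, 0]) cube([250, 850, 1200]);
translate([1500, 0, 0]) cube([250, 850, 1400]);


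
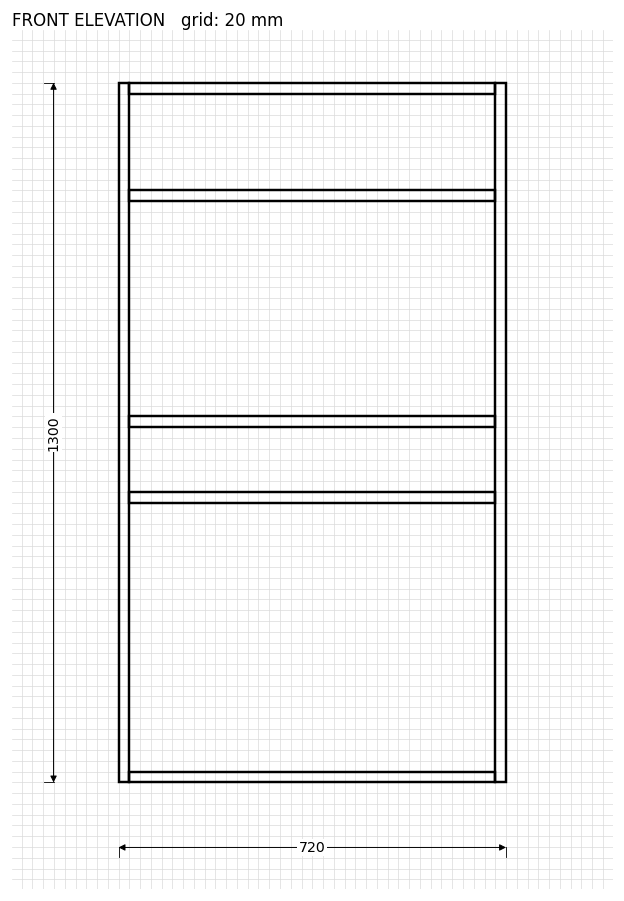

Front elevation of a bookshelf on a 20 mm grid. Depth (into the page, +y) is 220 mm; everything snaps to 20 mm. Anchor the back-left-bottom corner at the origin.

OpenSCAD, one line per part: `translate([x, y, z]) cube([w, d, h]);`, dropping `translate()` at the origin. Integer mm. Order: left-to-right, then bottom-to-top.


cube([20, 220, 1300]);
translate([20, 0, 0]) cube([680, 220, 20]);
translate([20, 0, 520]) cube([680, 220, 20]);
translate([20, 0, 660]) cube([680, 220, 20]);
translate([20, 0, 1080]) cube([680, 220, 20]);
translate([20, 0, 1280]) cube([680, 220, 20]);
translate([700, 0, 0]) cube([20, 220, 1300]);


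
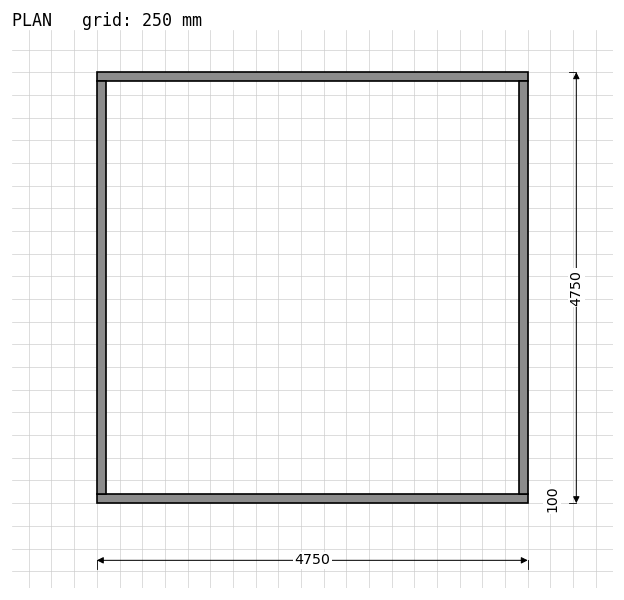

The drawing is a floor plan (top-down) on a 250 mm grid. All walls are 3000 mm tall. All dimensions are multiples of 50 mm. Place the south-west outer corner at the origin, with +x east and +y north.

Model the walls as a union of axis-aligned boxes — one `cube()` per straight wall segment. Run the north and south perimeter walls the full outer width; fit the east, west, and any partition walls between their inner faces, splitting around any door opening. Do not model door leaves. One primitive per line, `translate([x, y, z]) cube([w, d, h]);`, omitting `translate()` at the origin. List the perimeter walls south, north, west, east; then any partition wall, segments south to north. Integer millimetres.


cube([4750, 100, 3000]);
translate([0, 4650, 0]) cube([4750, 100, 3000]);
translate([0, 100, 0]) cube([100, 4550, 3000]);
translate([4650, 100, 0]) cube([100, 4550, 3000]);


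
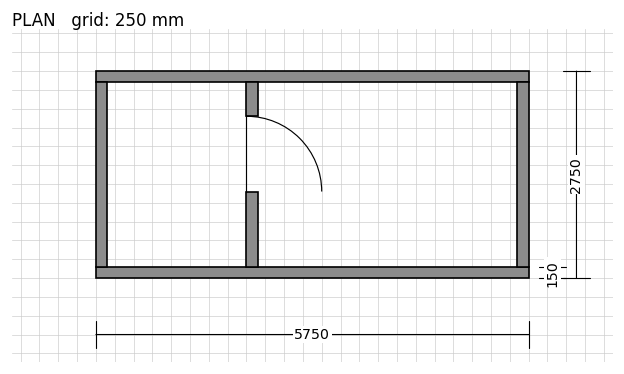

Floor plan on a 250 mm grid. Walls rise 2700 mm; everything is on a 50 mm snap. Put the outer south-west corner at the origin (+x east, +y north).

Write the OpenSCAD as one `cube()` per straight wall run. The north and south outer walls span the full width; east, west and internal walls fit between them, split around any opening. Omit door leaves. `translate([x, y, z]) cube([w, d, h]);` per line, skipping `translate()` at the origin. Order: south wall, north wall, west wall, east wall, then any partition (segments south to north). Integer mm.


cube([5750, 150, 2700]);
translate([0, 2600, 0]) cube([5750, 150, 2700]);
translate([0, 150, 0]) cube([150, 2450, 2700]);
translate([5600, 150, 0]) cube([150, 2450, 2700]);
translate([2000, 150, 0]) cube([150, 1000, 2700]);
translate([2000, 2150, 0]) cube([150, 450, 2700]);
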